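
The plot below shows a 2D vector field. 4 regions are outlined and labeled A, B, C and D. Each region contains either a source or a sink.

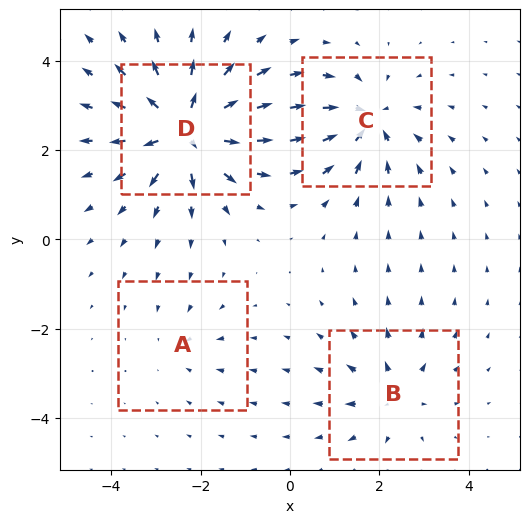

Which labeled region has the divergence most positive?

D

Divergence at each region's feature centre — A: about -2, B: about +4, C: about -5, D: about +8. Region D is most positive.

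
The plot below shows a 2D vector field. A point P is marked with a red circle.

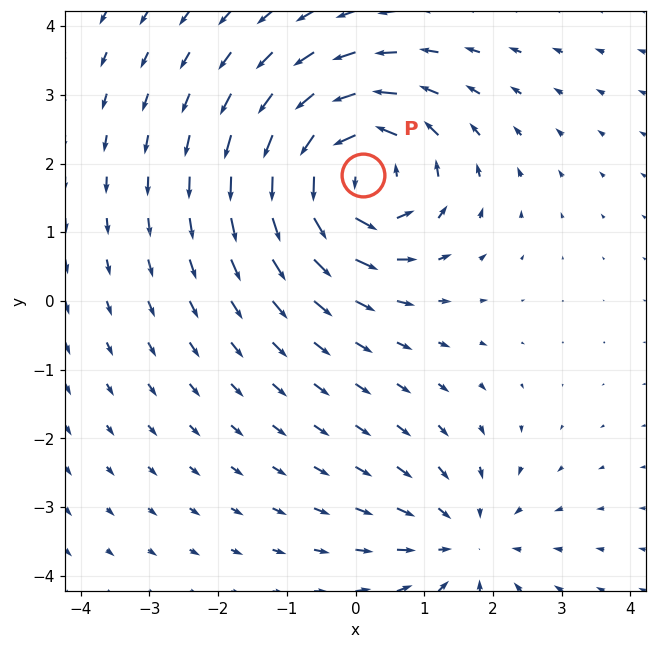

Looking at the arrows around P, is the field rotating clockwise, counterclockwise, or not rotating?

Near P at (0.1, 1.8) the arrows circulate counterclockwise. The curl (z-component) there is about +6; positive curl means counterclockwise rotation.

counterclockwise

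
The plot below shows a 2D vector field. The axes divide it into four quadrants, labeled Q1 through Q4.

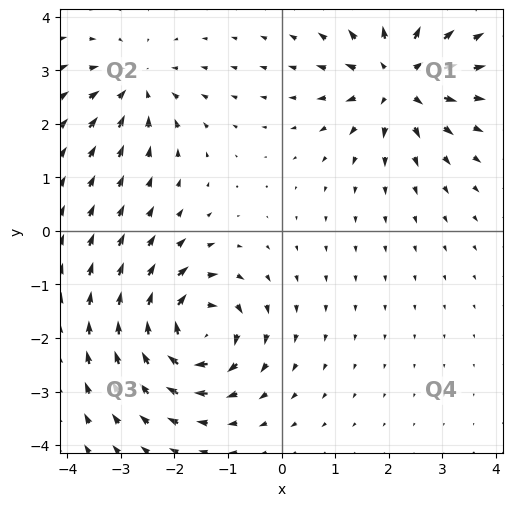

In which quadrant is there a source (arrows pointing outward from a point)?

The source sits at approximately (2.2, 2.8), which lies in quadrant Q1. The divergence there is about +6, positive as expected for a source.

Q1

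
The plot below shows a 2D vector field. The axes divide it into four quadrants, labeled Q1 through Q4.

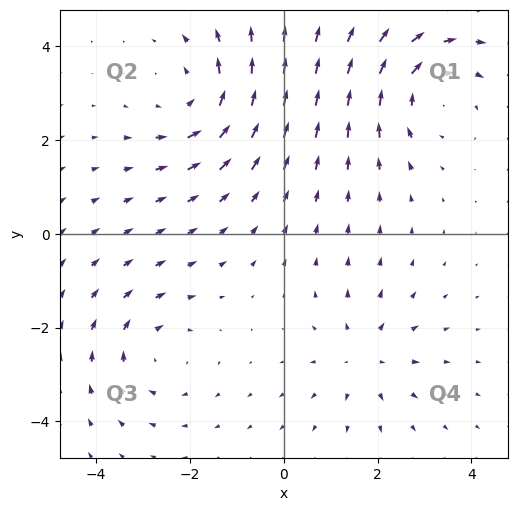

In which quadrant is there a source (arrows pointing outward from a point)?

The source sits at approximately (1.7, -2.6), which lies in quadrant Q4. The divergence there is about +3, positive as expected for a source.

Q4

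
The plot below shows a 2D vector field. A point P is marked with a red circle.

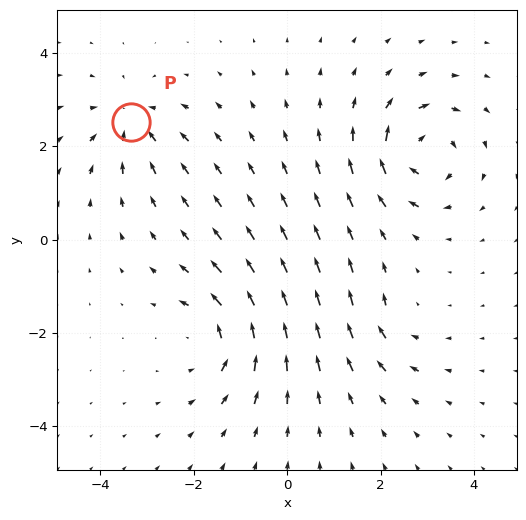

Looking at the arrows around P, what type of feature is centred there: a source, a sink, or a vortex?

At P (-3.3, 2.5) the arrows converge inward. Divergence about -4, curl ≈0 — negative divergence with near-zero curl is a sink.

sink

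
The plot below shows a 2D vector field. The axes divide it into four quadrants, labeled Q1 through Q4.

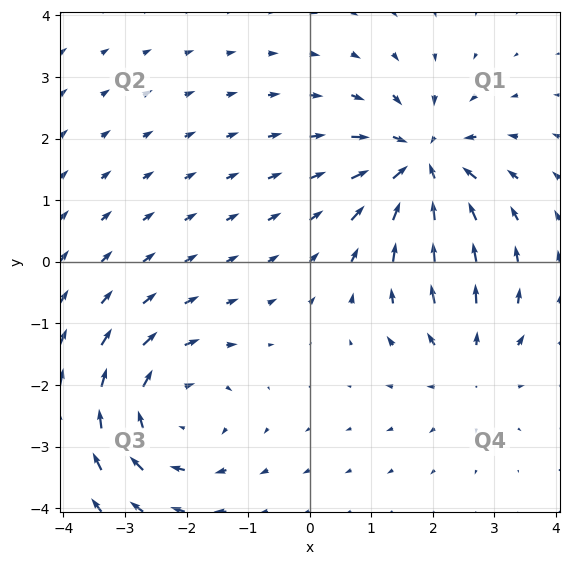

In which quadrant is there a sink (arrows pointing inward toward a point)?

The sink sits at approximately (1.8, 1.6), which lies in quadrant Q1. The divergence there is about -6, negative as expected for a sink.

Q1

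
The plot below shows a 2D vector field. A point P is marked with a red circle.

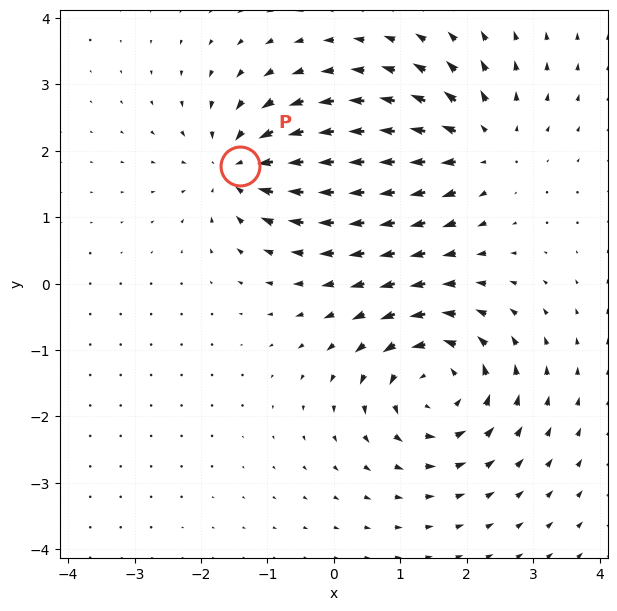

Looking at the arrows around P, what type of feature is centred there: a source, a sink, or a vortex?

sink

At P (-1.4, 1.8) the arrows converge inward. Divergence about -5, curl ≈0 — negative divergence with near-zero curl is a sink.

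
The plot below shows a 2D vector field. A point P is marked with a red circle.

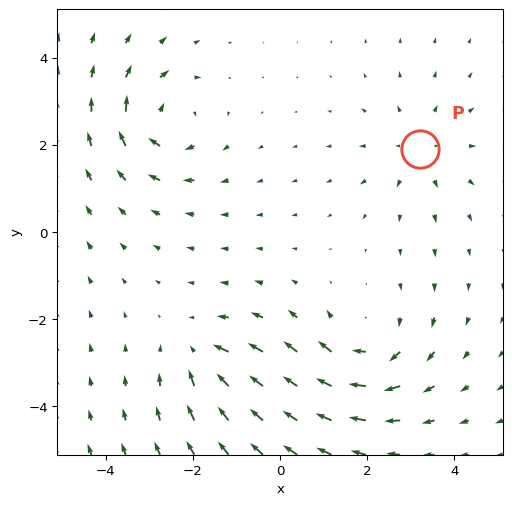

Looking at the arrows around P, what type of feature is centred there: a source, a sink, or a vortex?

source

At P (3.2, 1.9) the arrows spread outward. Divergence about +3, curl ≈0 — positive divergence with near-zero curl is a source.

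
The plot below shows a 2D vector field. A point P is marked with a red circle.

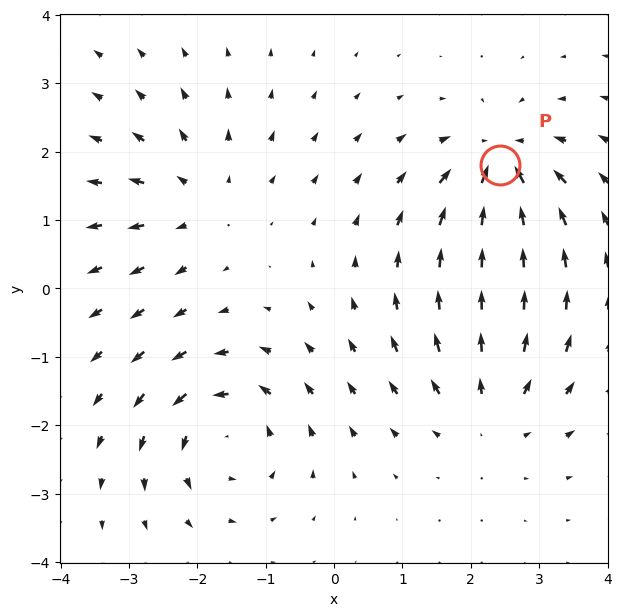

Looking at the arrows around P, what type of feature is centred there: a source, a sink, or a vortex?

sink

At P (2.4, 1.8) the arrows converge inward. Divergence about -6, curl ≈0 — negative divergence with near-zero curl is a sink.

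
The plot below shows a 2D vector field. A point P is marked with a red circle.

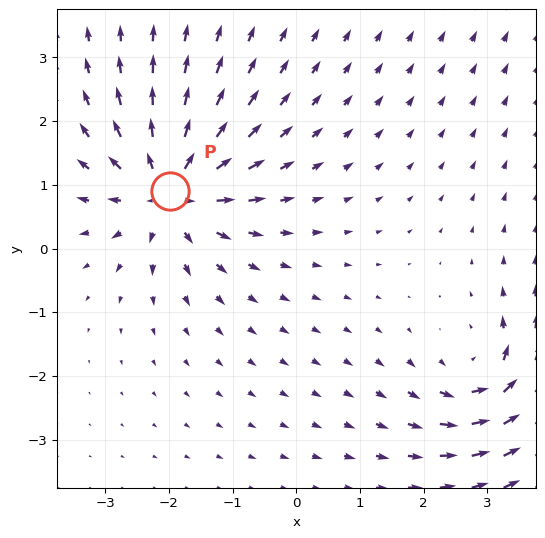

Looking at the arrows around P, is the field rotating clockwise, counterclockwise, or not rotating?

not rotating

Near P at (-2.0, 0.9) the arrows show no circulation. The curl there is ≈0.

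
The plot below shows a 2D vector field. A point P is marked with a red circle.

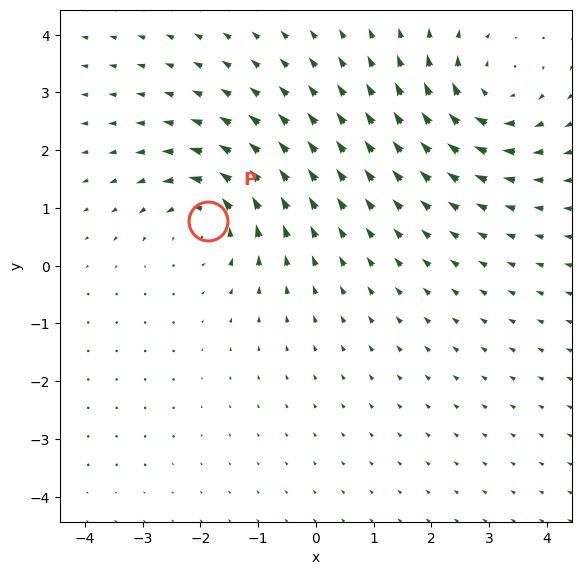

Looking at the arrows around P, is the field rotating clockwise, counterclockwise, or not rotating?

Near P at (-1.9, 0.8) the arrows circulate counterclockwise. The curl (z-component) there is about +4; positive curl means counterclockwise rotation.

counterclockwise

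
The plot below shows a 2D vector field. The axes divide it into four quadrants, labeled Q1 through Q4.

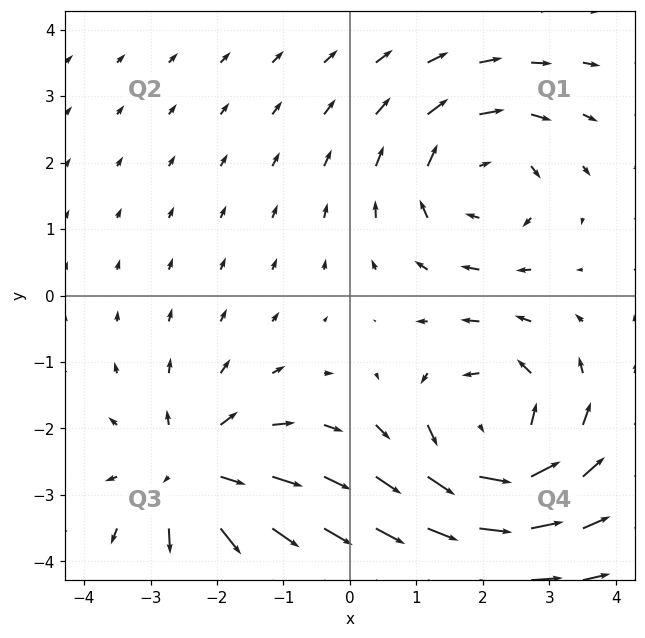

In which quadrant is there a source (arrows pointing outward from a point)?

The source sits at approximately (-2.4, -2.7), which lies in quadrant Q3. The divergence there is about +4, positive as expected for a source.

Q3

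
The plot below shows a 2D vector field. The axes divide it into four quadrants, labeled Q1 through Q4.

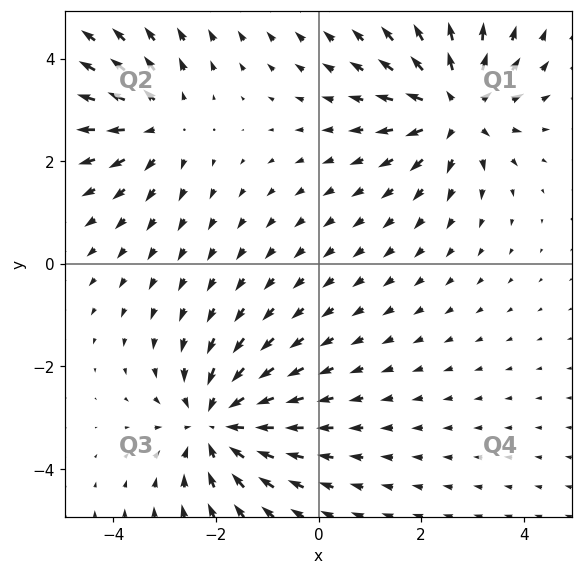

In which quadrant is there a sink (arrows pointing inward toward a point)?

Q3

The sink sits at approximately (-2.0, -3.1), which lies in quadrant Q3. The divergence there is about -4, negative as expected for a sink.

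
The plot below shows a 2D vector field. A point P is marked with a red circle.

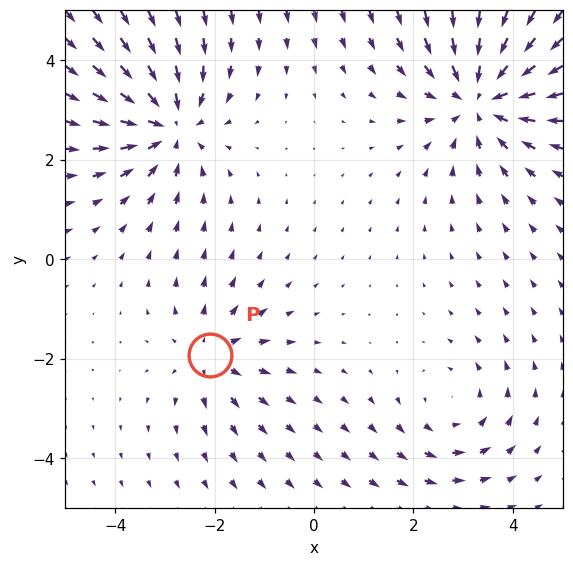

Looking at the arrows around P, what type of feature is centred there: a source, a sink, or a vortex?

source

At P (-2.1, -1.9) the arrows spread outward. Divergence about +3, curl ≈0 — positive divergence with near-zero curl is a source.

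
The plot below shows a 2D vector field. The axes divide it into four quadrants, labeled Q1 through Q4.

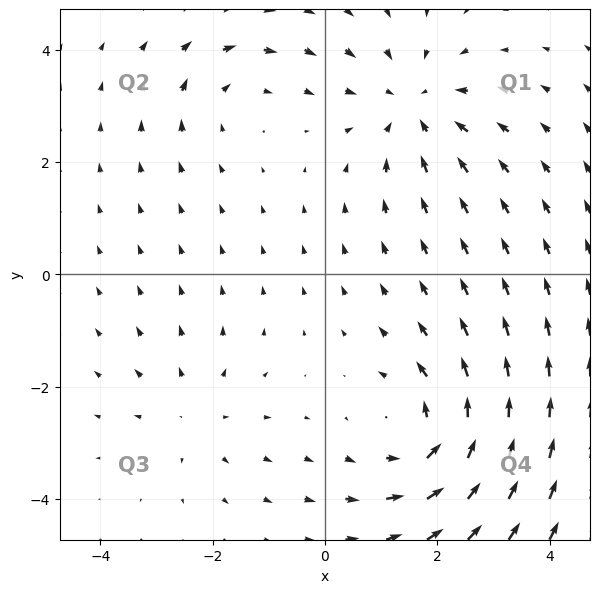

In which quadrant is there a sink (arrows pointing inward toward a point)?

Q1

The sink sits at approximately (1.6, 3.0), which lies in quadrant Q1. The divergence there is about -4, negative as expected for a sink.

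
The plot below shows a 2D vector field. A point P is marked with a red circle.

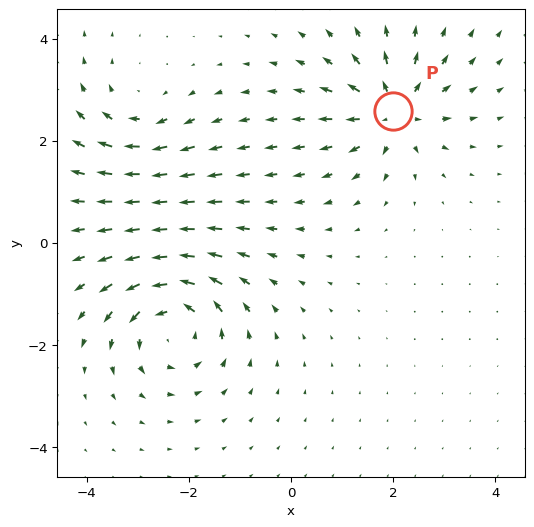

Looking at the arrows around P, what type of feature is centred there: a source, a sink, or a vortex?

source

At P (2.0, 2.6) the arrows spread outward. Divergence about +5, curl ≈0 — positive divergence with near-zero curl is a source.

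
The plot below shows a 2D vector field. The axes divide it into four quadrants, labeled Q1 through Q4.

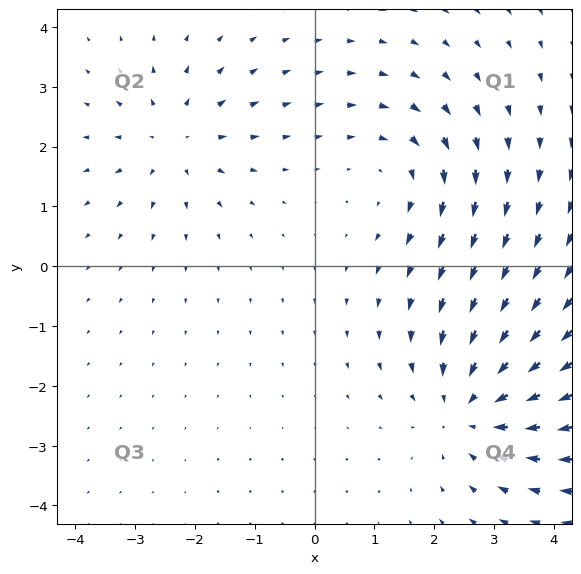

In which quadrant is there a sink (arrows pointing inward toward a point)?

The sink sits at approximately (2.6, -2.4), which lies in quadrant Q4. The divergence there is about -4, negative as expected for a sink.

Q4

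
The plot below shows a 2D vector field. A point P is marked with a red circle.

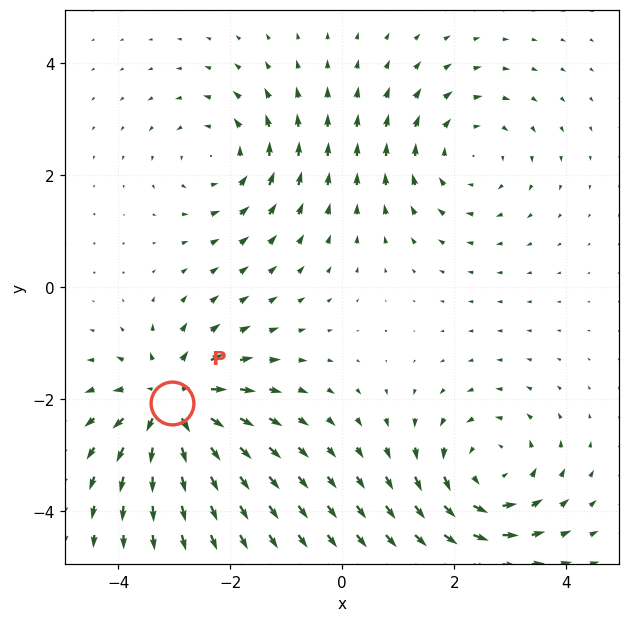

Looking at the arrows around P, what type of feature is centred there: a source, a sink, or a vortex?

source

At P (-3.0, -2.1) the arrows spread outward. Divergence about +6, curl ≈0 — positive divergence with near-zero curl is a source.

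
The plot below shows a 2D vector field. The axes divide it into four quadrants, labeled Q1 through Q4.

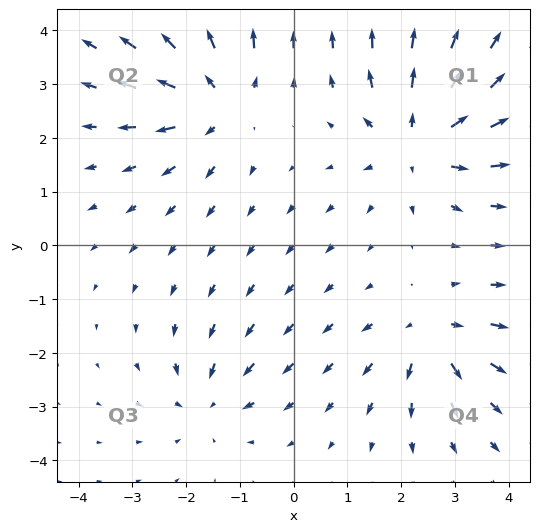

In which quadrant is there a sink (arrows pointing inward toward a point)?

The sink sits at approximately (-1.6, -2.9), which lies in quadrant Q3. The divergence there is about -3, negative as expected for a sink.

Q3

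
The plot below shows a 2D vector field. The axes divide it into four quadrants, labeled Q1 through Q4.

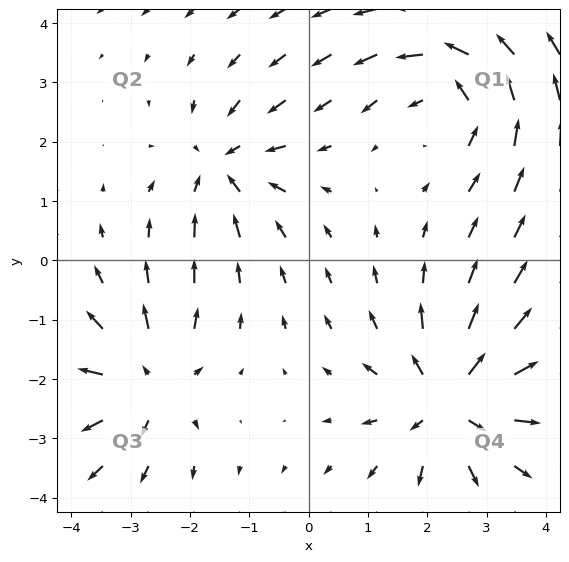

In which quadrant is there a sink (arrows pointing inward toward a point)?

The sink sits at approximately (-1.4, 1.6), which lies in quadrant Q2. The divergence there is about -3, negative as expected for a sink.

Q2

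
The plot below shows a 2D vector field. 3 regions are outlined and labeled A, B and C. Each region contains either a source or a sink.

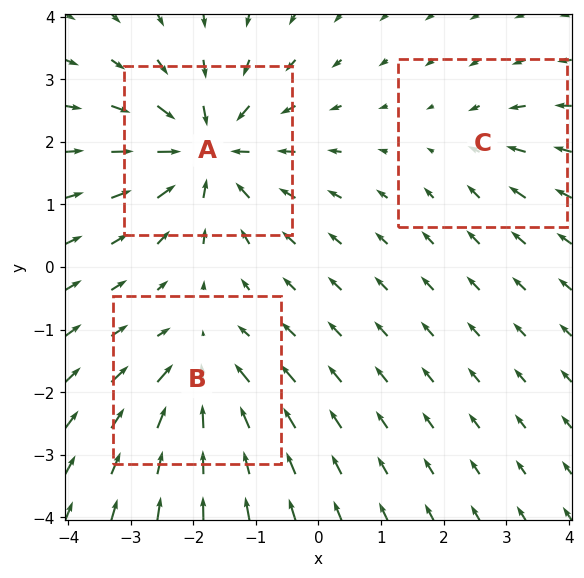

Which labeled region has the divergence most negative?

A

Divergence at each region's feature centre — A: about -5, B: about -4, C: about -2. Region A is most negative.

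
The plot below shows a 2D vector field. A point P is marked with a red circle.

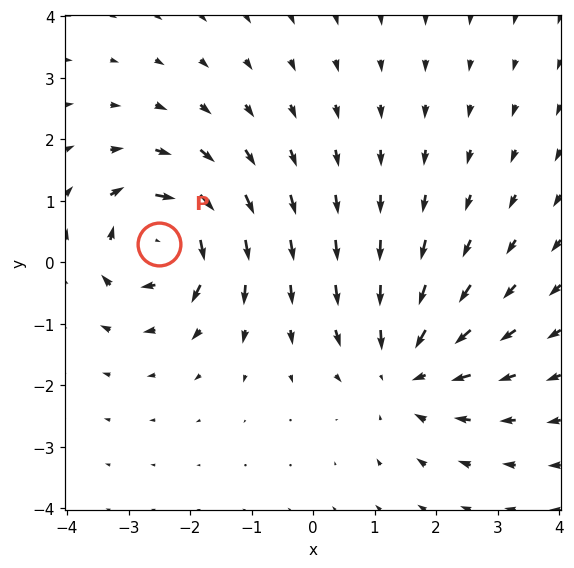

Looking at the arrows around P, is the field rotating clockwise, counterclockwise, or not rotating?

clockwise

Near P at (-2.5, 0.3) the arrows circulate clockwise. The curl (z-component) there is about -6; negative curl means clockwise rotation.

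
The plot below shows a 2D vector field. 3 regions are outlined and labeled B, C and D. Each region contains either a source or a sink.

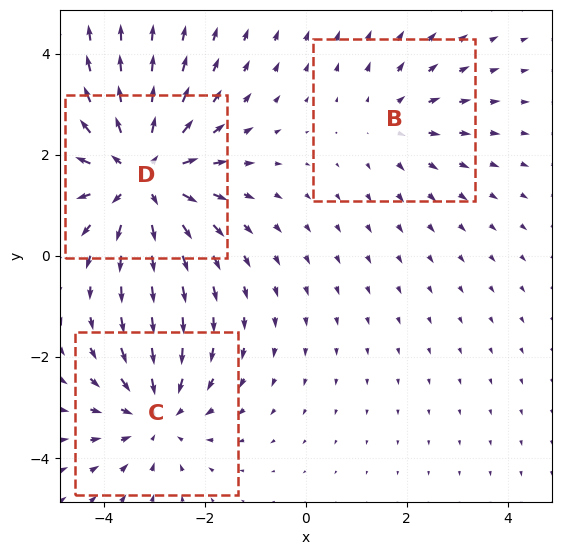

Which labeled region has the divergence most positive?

Divergence at each region's feature centre — B: about +2, C: about -3, D: about +4. Region D is most positive.

D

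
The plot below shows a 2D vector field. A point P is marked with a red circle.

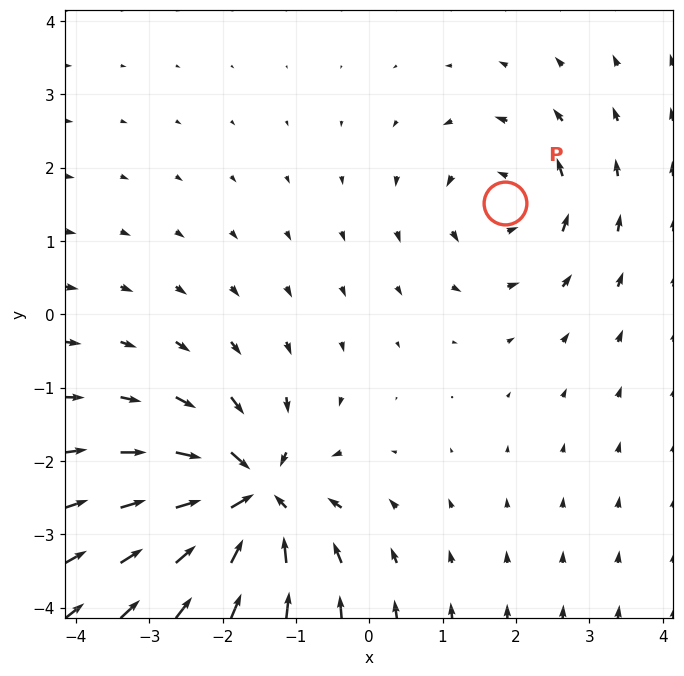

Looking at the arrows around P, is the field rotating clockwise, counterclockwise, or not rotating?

Near P at (1.9, 1.5) the arrows circulate counterclockwise. The curl (z-component) there is about +4; positive curl means counterclockwise rotation.

counterclockwise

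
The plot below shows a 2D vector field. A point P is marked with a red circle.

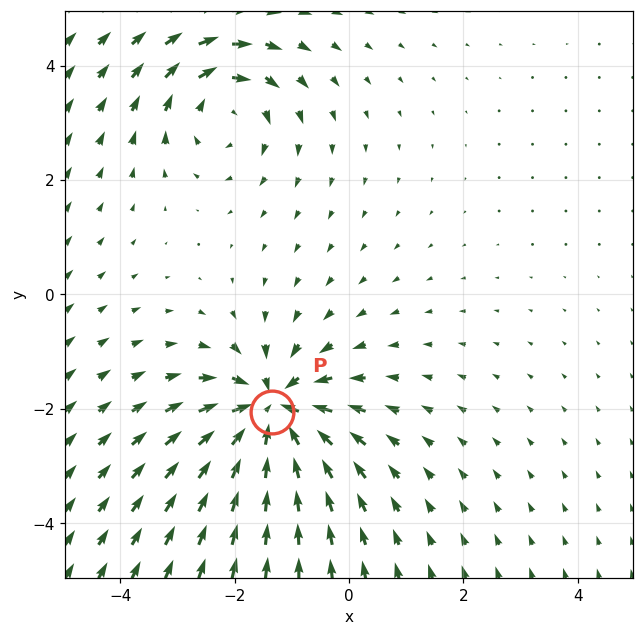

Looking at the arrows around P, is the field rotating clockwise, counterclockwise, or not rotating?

Near P at (-1.3, -2.1) the arrows show no circulation. The curl there is ≈0.

not rotating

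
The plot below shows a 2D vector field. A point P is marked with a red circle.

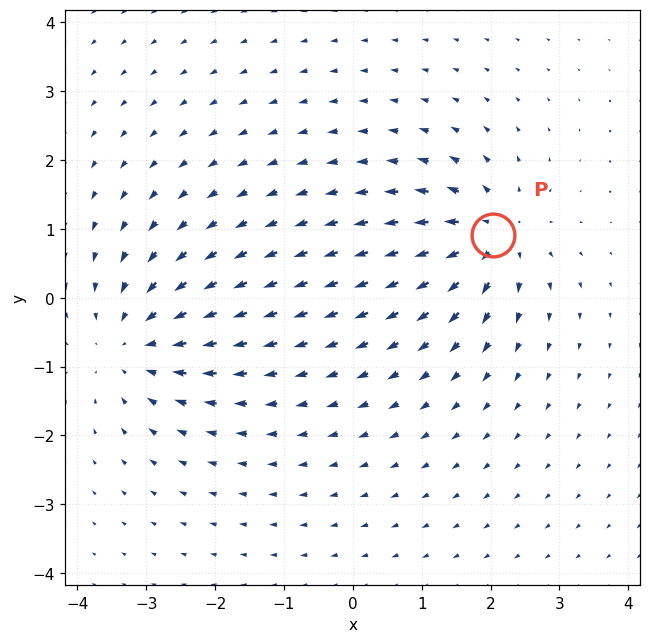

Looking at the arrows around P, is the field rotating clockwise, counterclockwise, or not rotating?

Near P at (2.0, 0.9) the arrows show no circulation. The curl there is ≈0.

not rotating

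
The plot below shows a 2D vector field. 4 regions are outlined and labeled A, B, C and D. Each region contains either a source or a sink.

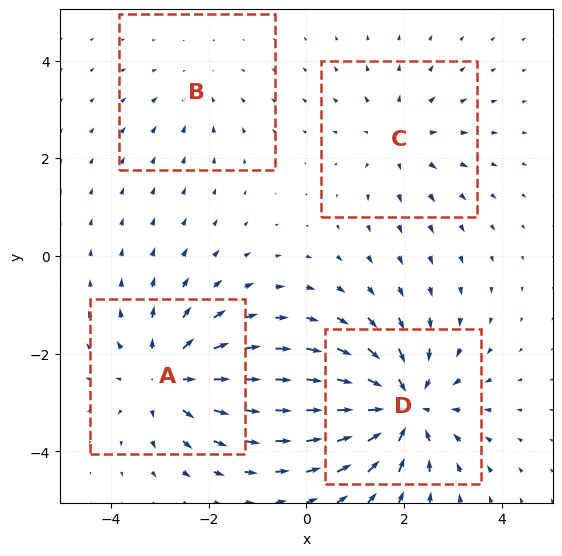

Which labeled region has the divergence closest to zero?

B

Divergence at each region's feature centre — A: about +5, B: about -2, C: about +3, D: about -6. Region B is closest to zero.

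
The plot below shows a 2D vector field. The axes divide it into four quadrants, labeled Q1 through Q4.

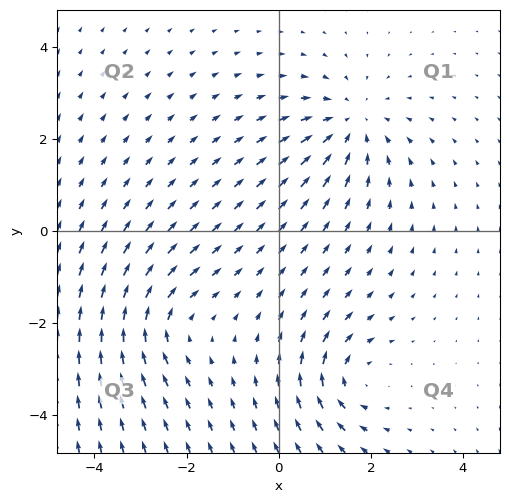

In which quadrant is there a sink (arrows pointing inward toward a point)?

Q1

The sink sits at approximately (1.6, 2.3), which lies in quadrant Q1. The divergence there is about -3, negative as expected for a sink.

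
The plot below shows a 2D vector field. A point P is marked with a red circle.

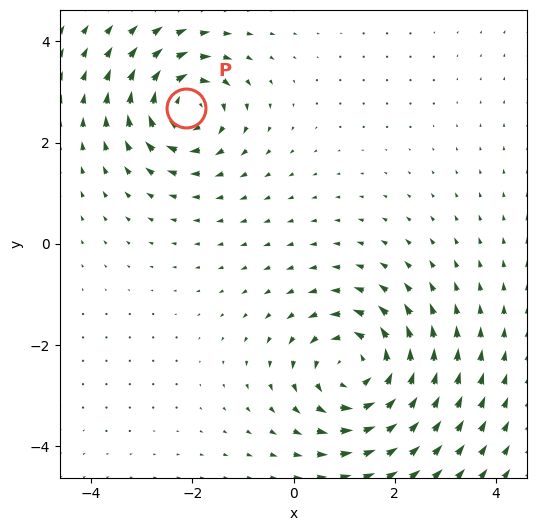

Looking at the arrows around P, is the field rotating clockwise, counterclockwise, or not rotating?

Near P at (-2.1, 2.7) the arrows circulate clockwise. The curl (z-component) there is about -5; negative curl means clockwise rotation.

clockwise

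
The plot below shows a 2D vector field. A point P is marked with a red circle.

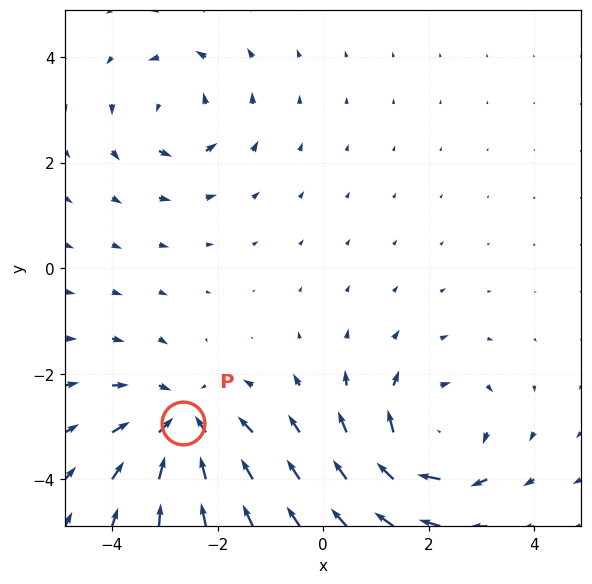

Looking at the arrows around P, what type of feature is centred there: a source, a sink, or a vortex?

sink

At P (-2.7, -2.9) the arrows converge inward. Divergence about -4, curl ≈0 — negative divergence with near-zero curl is a sink.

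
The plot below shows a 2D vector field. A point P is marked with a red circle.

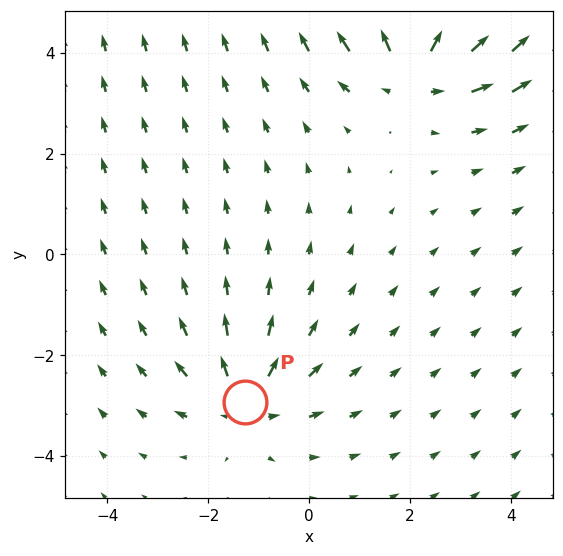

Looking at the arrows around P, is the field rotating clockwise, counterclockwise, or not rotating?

not rotating

Near P at (-1.3, -2.9) the arrows show no circulation. The curl there is ≈0.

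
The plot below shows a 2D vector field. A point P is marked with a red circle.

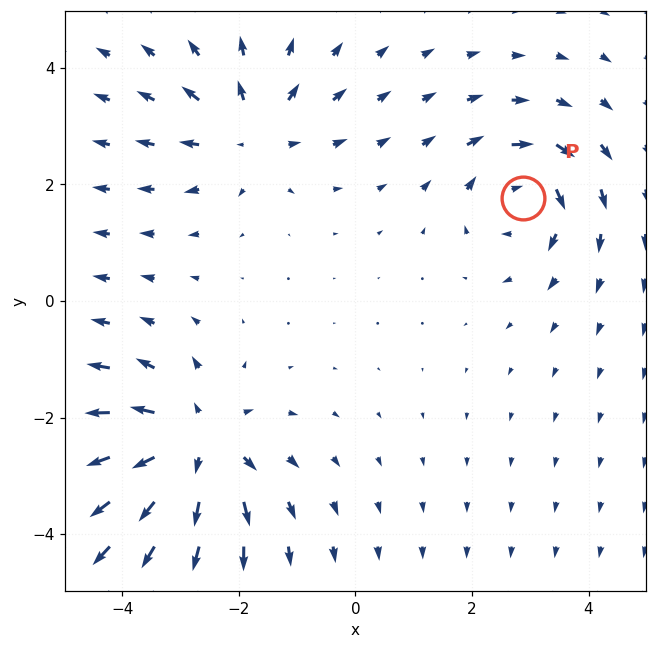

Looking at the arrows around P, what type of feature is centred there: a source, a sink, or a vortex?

vortex

At P (2.9, 1.8) the arrows circulate clockwise. Divergence ≈0, curl about -4 — near-zero divergence with nonzero curl is a vortex.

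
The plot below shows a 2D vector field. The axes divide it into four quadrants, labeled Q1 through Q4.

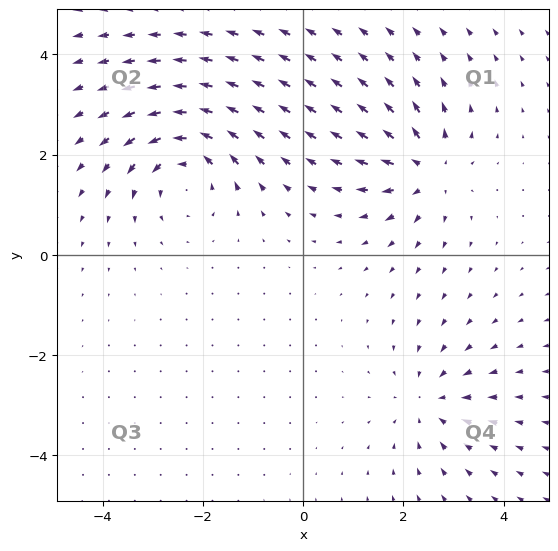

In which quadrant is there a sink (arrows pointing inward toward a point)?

Q4

The sink sits at approximately (2.5, -2.9), which lies in quadrant Q4. The divergence there is about -3, negative as expected for a sink.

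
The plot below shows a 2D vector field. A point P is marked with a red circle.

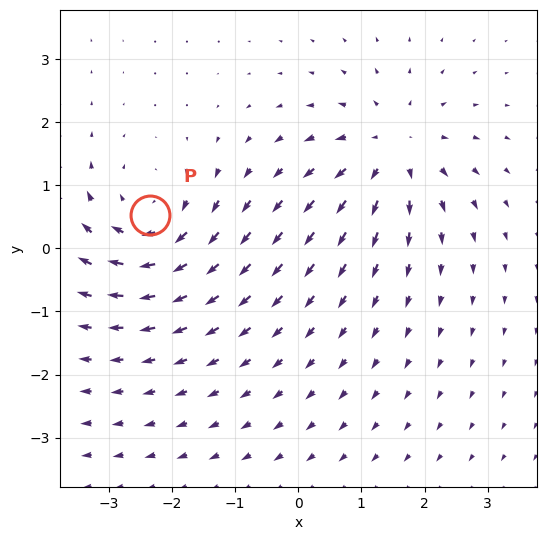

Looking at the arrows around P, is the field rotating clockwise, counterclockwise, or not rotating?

clockwise

Near P at (-2.3, 0.5) the arrows circulate clockwise. The curl (z-component) there is about -4; negative curl means clockwise rotation.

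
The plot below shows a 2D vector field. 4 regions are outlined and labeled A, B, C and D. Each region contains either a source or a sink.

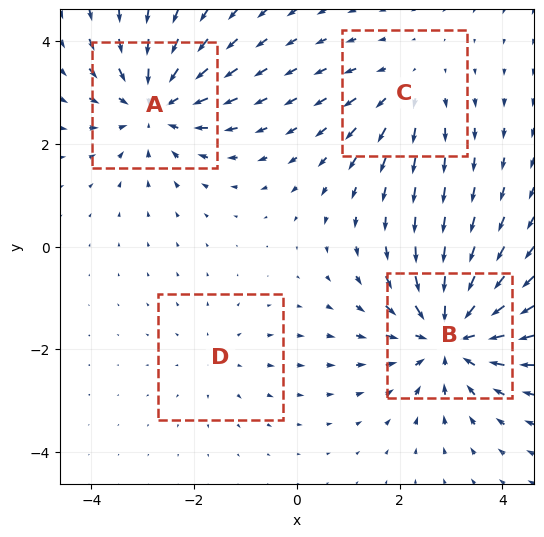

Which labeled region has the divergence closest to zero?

D

Divergence at each region's feature centre — A: about -5, B: about -6, C: about +3, D: about +2. Region D is closest to zero.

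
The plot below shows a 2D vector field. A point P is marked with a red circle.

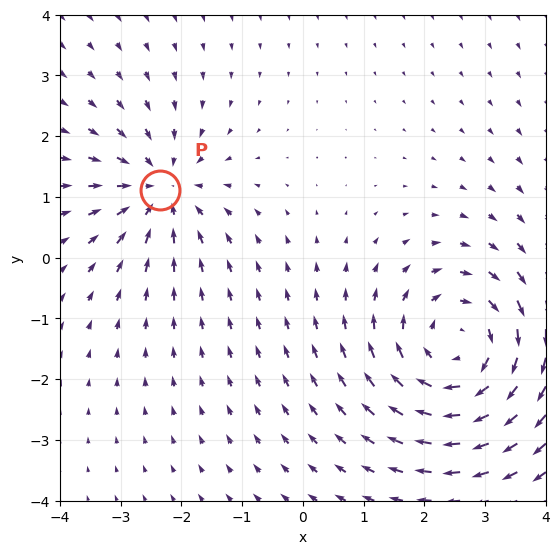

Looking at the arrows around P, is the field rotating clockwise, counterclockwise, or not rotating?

Near P at (-2.3, 1.1) the arrows show no circulation. The curl there is ≈0.

not rotating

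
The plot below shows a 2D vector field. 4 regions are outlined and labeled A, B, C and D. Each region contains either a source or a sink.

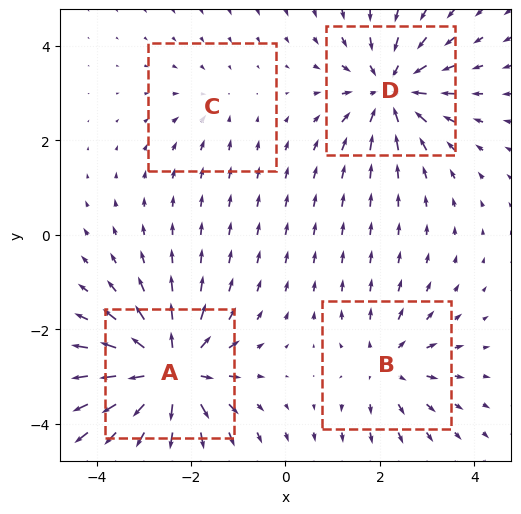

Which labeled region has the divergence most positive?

Divergence at each region's feature centre — A: about +7, B: about +4, C: about -2, D: about -6. Region A is most positive.

A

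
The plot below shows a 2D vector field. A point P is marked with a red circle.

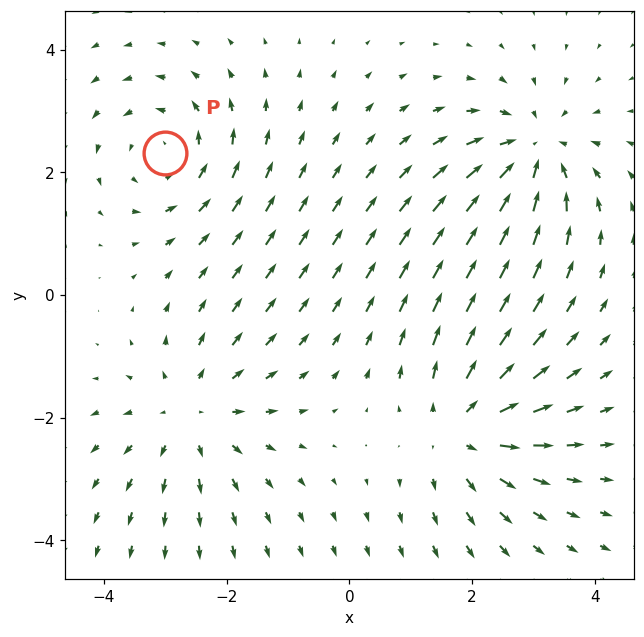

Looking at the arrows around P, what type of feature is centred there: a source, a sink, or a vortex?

vortex

At P (-3.0, 2.3) the arrows circulate counterclockwise. Divergence ≈0, curl about +4 — near-zero divergence with nonzero curl is a vortex.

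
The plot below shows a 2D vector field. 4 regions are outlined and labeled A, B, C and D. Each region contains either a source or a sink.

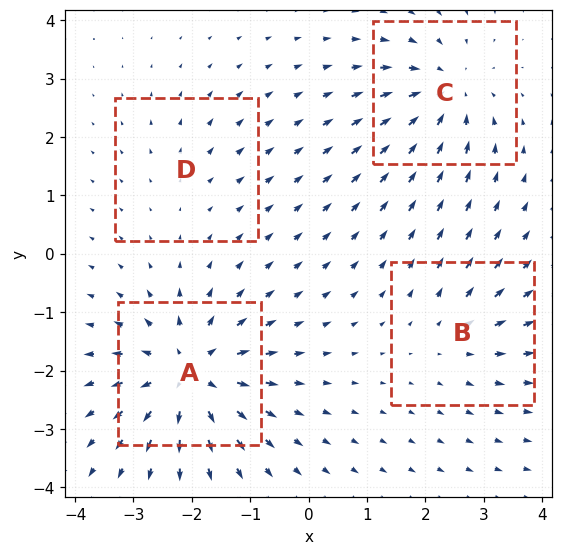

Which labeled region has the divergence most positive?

Divergence at each region's feature centre — A: about +8, B: about +3, C: about -6, D: about +2. Region A is most positive.

A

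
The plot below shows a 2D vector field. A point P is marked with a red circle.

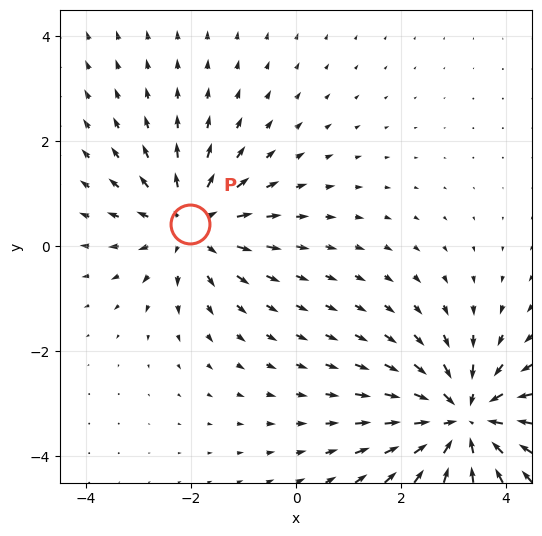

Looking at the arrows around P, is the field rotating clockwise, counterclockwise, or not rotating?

not rotating

Near P at (-2.0, 0.4) the arrows show no circulation. The curl there is ≈0.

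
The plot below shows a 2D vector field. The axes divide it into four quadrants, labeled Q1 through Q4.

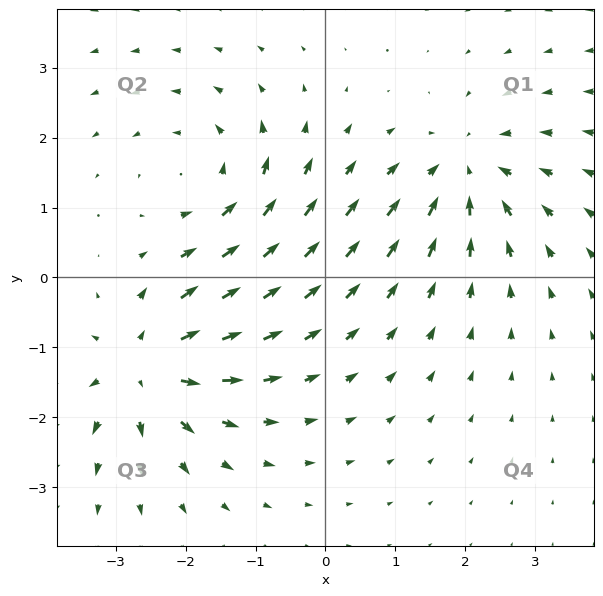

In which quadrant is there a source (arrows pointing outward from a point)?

The source sits at approximately (-2.6, -1.3), which lies in quadrant Q3. The divergence there is about +5, positive as expected for a source.

Q3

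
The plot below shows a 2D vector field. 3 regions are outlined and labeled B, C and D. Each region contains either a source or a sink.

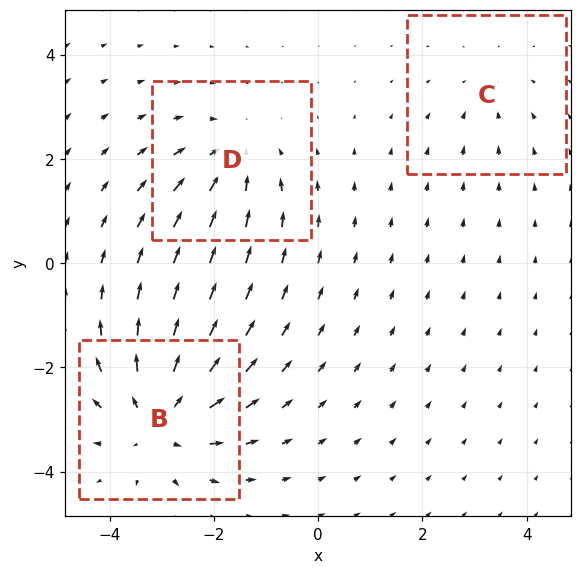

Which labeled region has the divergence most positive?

B

Divergence at each region's feature centre — B: about +4, C: about -2, D: about -3. Region B is most positive.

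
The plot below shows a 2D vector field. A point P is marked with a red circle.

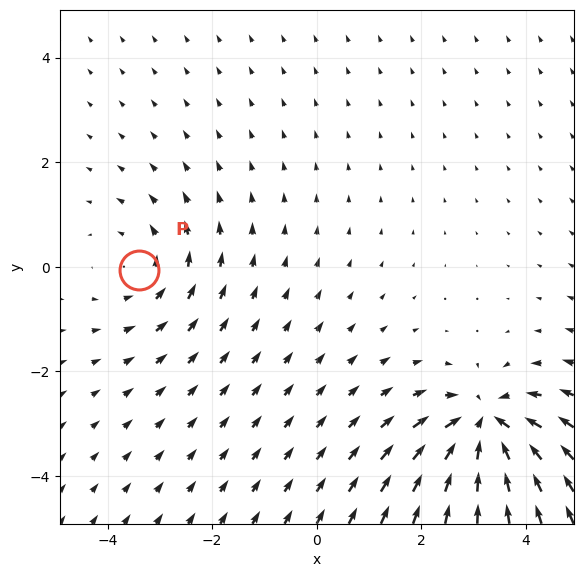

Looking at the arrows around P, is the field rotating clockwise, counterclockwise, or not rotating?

Near P at (-3.4, -0.1) the arrows circulate counterclockwise. The curl (z-component) there is about +2; positive curl means counterclockwise rotation.

counterclockwise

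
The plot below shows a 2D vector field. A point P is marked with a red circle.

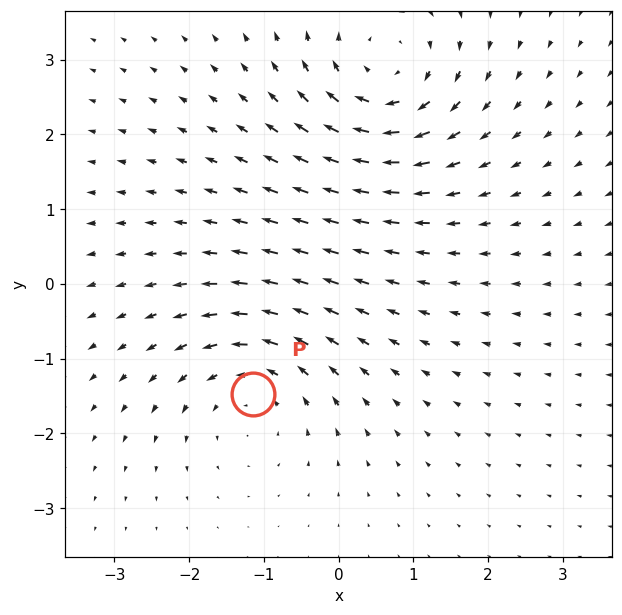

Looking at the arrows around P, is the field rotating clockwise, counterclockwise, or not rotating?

Near P at (-1.2, -1.5) the arrows circulate counterclockwise. The curl (z-component) there is about +3; positive curl means counterclockwise rotation.

counterclockwise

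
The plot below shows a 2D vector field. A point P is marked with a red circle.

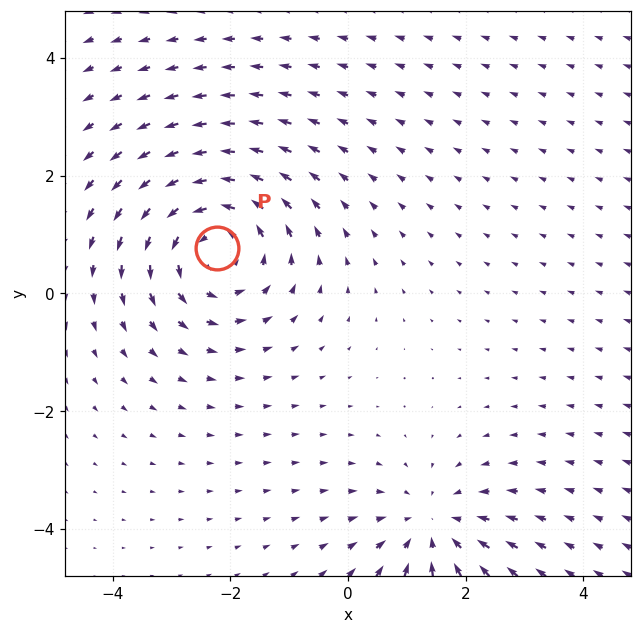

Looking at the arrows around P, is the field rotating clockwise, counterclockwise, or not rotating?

counterclockwise

Near P at (-2.2, 0.8) the arrows circulate counterclockwise. The curl (z-component) there is about +3; positive curl means counterclockwise rotation.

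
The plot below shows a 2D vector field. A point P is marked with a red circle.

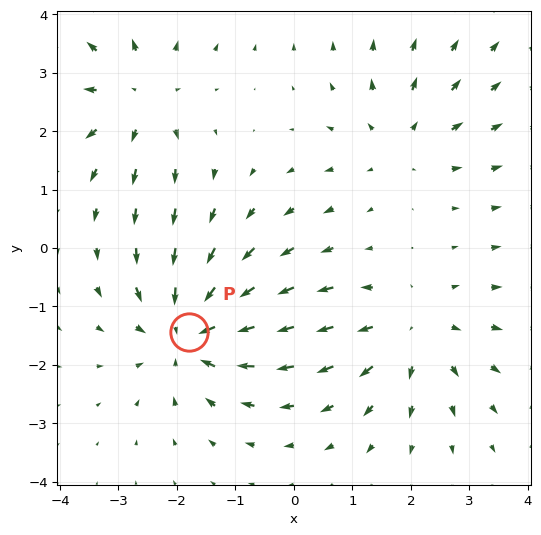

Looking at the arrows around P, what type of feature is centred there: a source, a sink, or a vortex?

sink

At P (-1.8, -1.4) the arrows converge inward. Divergence about -5, curl ≈0 — negative divergence with near-zero curl is a sink.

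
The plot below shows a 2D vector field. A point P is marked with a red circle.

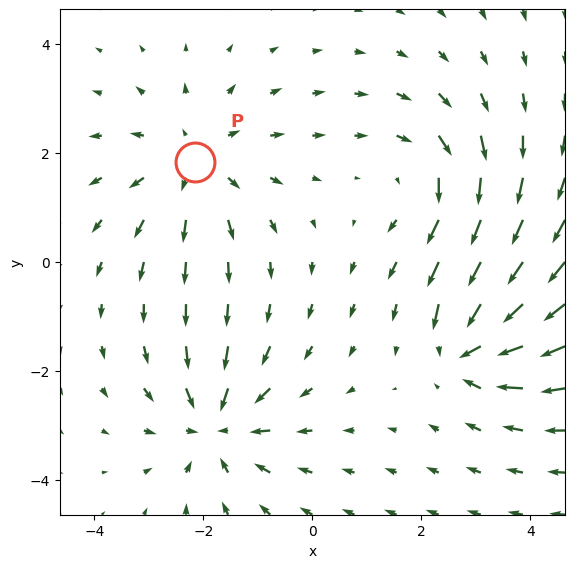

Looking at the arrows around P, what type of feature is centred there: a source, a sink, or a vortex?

source

At P (-2.2, 1.8) the arrows spread outward. Divergence about +3, curl ≈0 — positive divergence with near-zero curl is a source.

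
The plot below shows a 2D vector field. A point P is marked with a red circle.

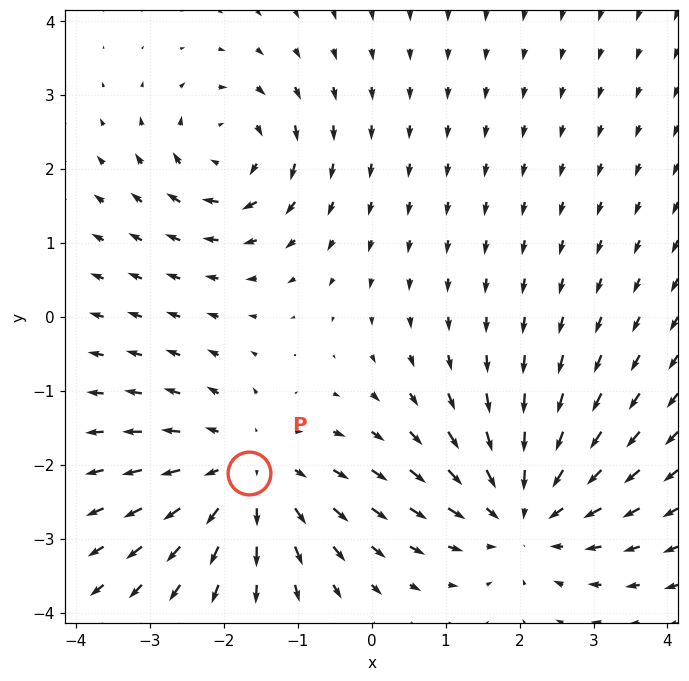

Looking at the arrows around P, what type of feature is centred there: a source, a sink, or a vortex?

source

At P (-1.7, -2.1) the arrows spread outward. Divergence about +4, curl ≈0 — positive divergence with near-zero curl is a source.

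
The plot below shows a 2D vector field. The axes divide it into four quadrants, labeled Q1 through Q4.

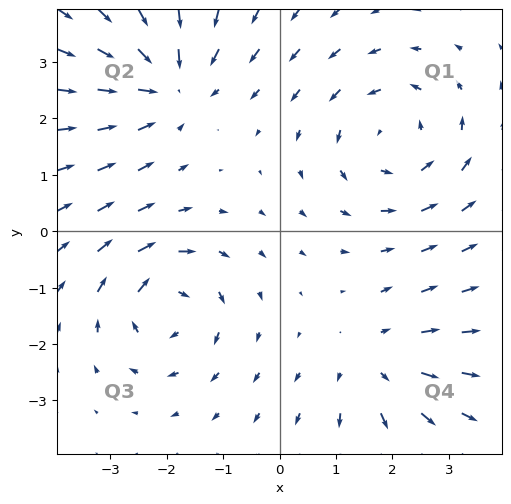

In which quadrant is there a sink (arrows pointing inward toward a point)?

Q2

The sink sits at approximately (-2.0, 2.6), which lies in quadrant Q2. The divergence there is about -4, negative as expected for a sink.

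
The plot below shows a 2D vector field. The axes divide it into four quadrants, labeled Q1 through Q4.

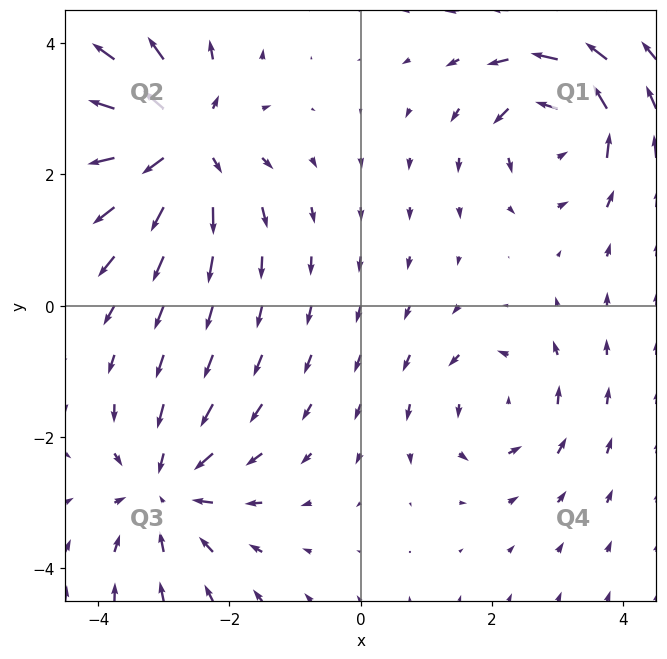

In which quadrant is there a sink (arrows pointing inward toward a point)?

Q3

The sink sits at approximately (-3.0, -2.8), which lies in quadrant Q3. The divergence there is about -4, negative as expected for a sink.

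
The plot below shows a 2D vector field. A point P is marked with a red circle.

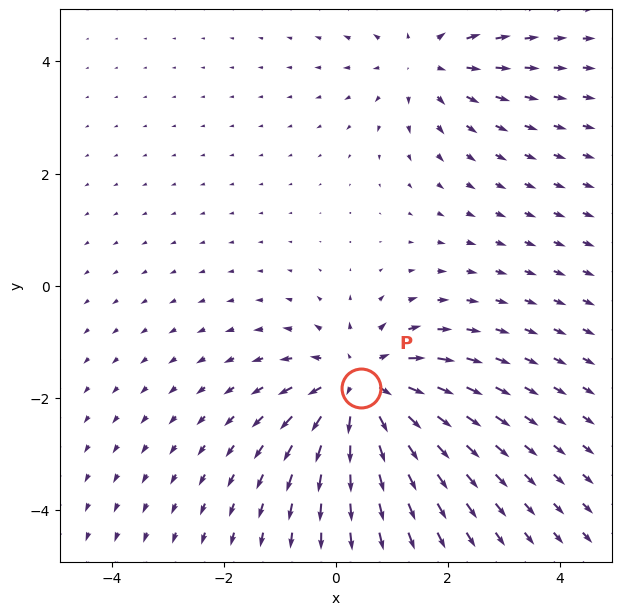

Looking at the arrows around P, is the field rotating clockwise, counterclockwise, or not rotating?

not rotating

Near P at (0.5, -1.8) the arrows show no circulation. The curl there is ≈0.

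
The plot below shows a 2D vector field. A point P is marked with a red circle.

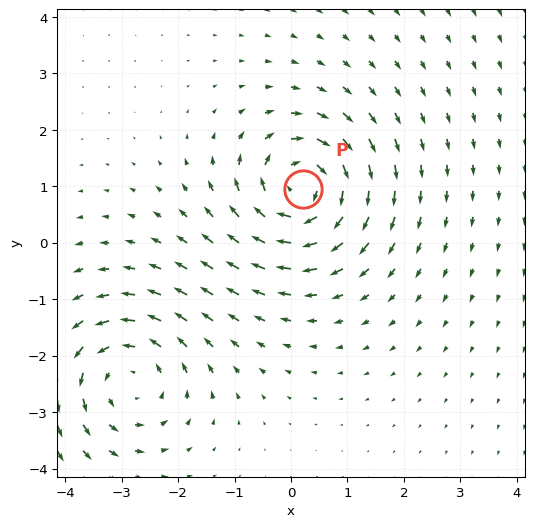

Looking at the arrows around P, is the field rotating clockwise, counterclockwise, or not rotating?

clockwise

Near P at (0.2, 1.0) the arrows circulate clockwise. The curl (z-component) there is about -6; negative curl means clockwise rotation.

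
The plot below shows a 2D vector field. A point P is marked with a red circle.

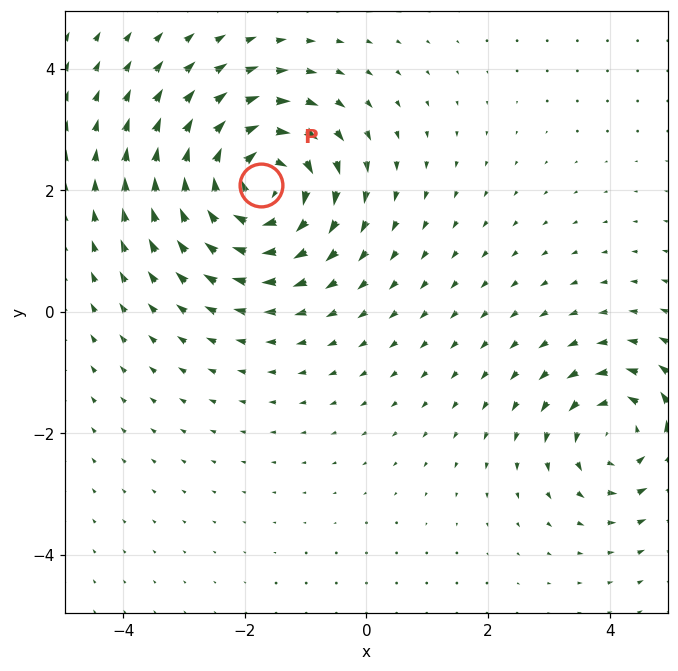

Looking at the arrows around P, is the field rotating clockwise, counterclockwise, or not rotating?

Near P at (-1.7, 2.1) the arrows circulate clockwise. The curl (z-component) there is about -5; negative curl means clockwise rotation.

clockwise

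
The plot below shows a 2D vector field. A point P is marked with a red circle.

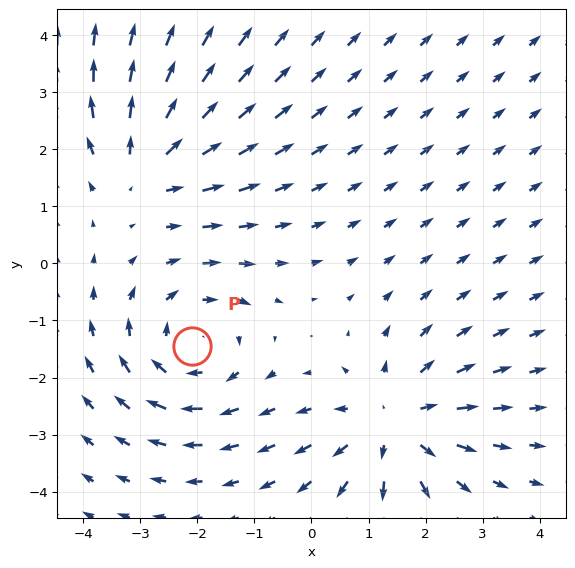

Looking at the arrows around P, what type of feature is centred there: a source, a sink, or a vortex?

vortex

At P (-2.1, -1.4) the arrows circulate clockwise. Divergence ≈0, curl about -4 — near-zero divergence with nonzero curl is a vortex.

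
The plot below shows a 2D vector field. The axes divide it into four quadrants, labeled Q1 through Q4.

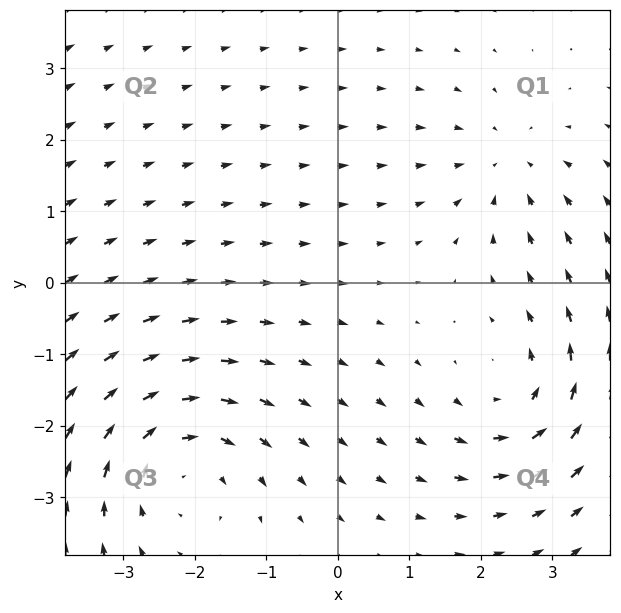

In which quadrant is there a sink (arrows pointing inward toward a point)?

Q1

The sink sits at approximately (2.4, 1.7), which lies in quadrant Q1. The divergence there is about -3, negative as expected for a sink.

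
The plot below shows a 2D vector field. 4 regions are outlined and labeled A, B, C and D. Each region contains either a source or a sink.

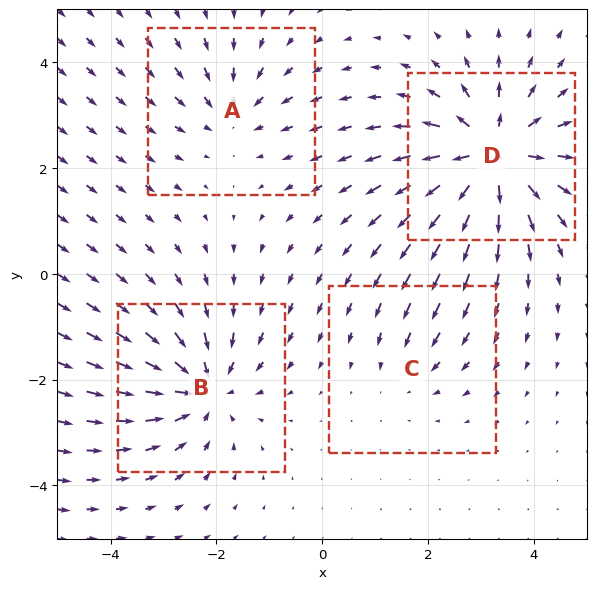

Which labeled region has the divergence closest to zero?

C

Divergence at each region's feature centre — A: about -3, B: about -5, C: about -2, D: about +7. Region C is closest to zero.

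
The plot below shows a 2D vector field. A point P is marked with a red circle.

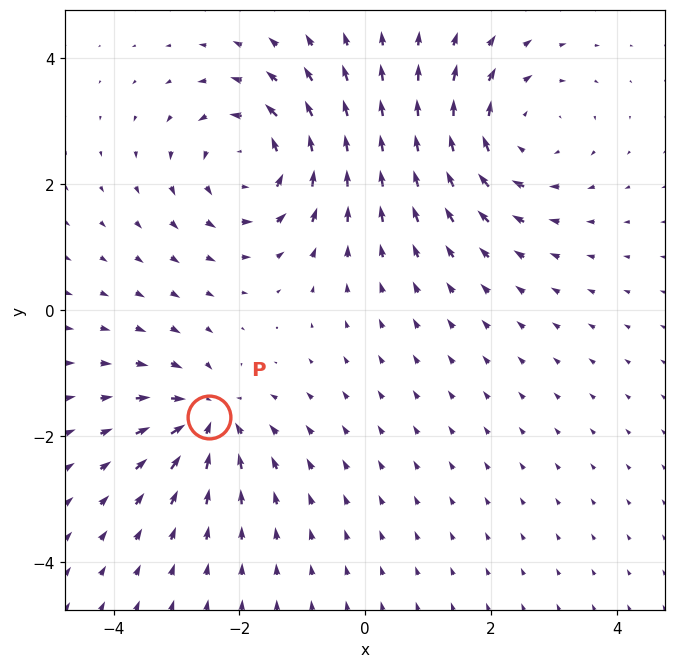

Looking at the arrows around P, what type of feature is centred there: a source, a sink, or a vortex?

At P (-2.5, -1.7) the arrows converge inward. Divergence about -5, curl ≈0 — negative divergence with near-zero curl is a sink.

sink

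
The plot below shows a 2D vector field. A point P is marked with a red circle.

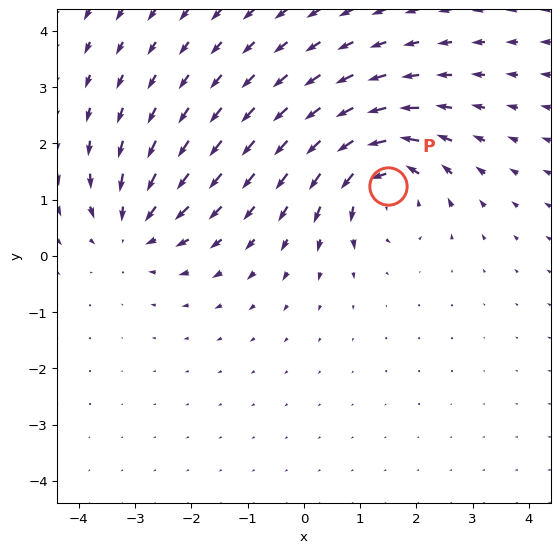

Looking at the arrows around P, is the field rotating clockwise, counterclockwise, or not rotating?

counterclockwise

Near P at (1.5, 1.2) the arrows circulate counterclockwise. The curl (z-component) there is about +5; positive curl means counterclockwise rotation.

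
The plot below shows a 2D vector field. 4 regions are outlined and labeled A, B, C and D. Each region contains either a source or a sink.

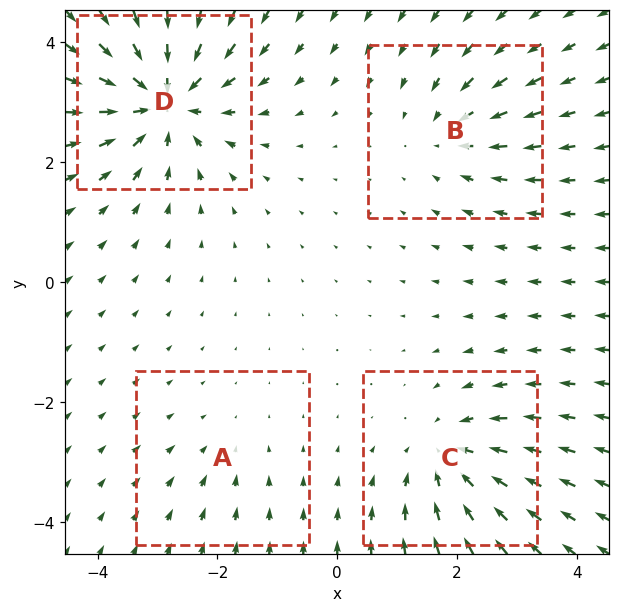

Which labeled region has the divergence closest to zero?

Divergence at each region's feature centre — A: about -2, B: about -4, C: about -5, D: about -8. Region A is closest to zero.

A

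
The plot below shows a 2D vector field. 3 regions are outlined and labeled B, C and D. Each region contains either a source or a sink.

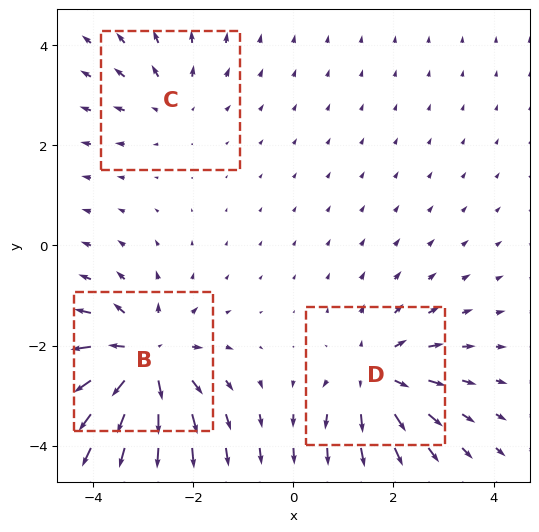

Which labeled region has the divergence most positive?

B

Divergence at each region's feature centre — B: about +5, C: about +2, D: about +4. Region B is most positive.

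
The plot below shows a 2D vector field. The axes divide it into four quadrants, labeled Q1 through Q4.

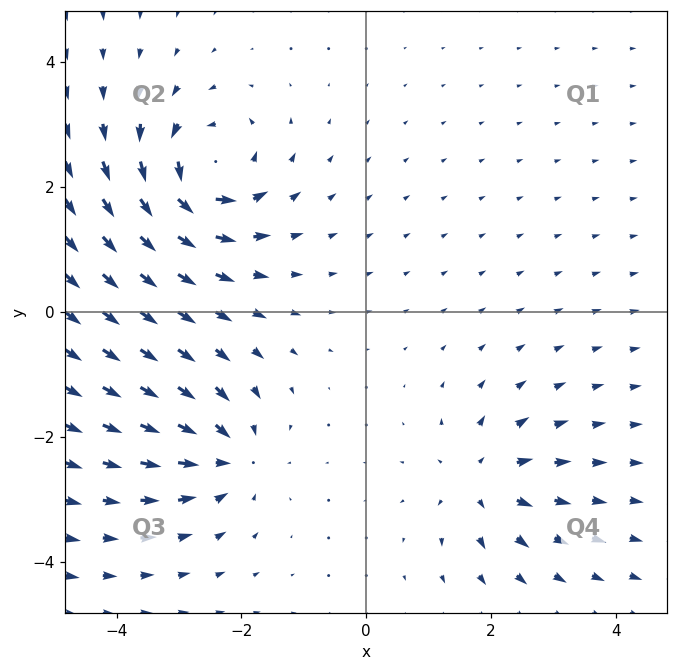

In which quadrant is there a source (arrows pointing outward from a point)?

The source sits at approximately (1.9, -2.7), which lies in quadrant Q4. The divergence there is about +4, positive as expected for a source.

Q4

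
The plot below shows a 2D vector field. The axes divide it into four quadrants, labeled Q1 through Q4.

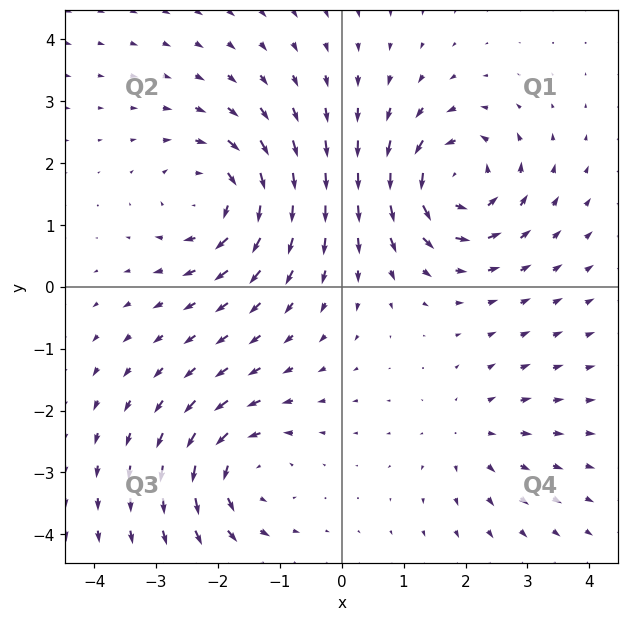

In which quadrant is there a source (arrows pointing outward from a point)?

The source sits at approximately (2.1, -2.4), which lies in quadrant Q4. The divergence there is about +3, positive as expected for a source.

Q4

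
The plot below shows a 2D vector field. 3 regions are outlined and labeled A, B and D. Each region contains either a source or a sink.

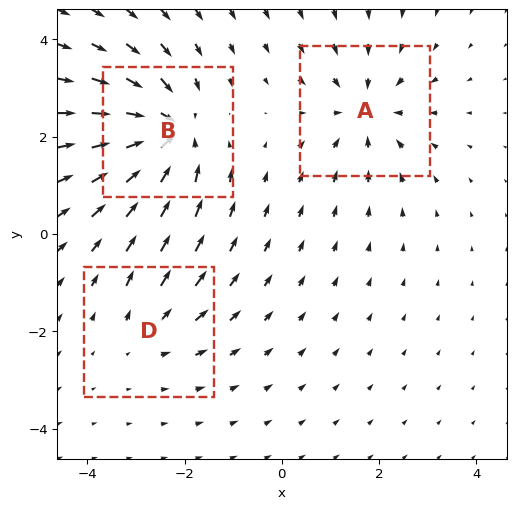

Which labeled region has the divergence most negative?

Divergence at each region's feature centre — A: about -3, B: about -5, D: about +2. Region B is most negative.

B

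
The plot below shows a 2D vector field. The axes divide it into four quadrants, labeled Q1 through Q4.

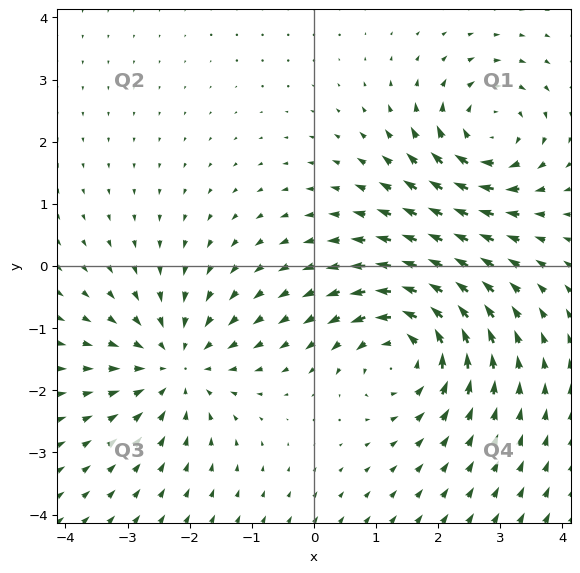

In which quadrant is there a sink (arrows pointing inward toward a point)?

Q3

The sink sits at approximately (-2.2, -1.6), which lies in quadrant Q3. The divergence there is about -4, negative as expected for a sink.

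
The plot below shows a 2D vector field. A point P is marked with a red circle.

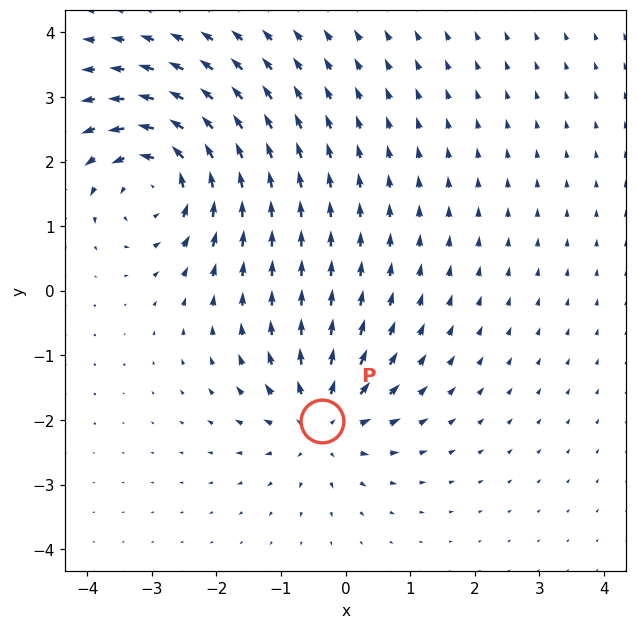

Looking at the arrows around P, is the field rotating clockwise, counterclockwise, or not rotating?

Near P at (-0.4, -2.0) the arrows show no circulation. The curl there is ≈0.

not rotating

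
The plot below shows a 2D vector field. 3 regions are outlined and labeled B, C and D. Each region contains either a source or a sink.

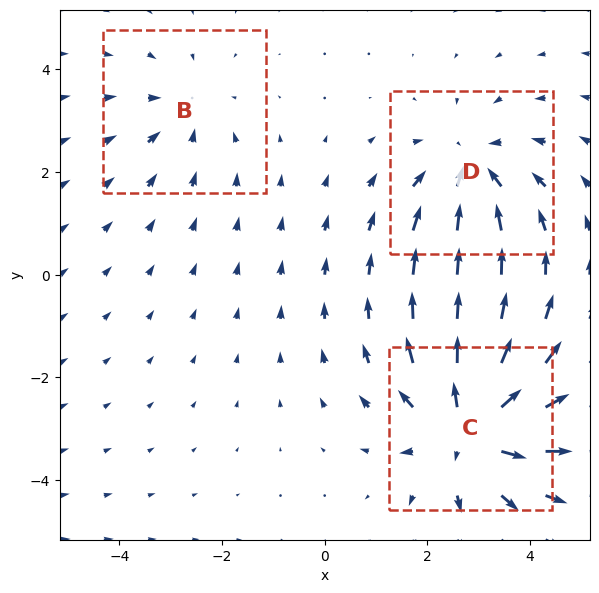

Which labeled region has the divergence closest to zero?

B

Divergence at each region's feature centre — B: about -2, C: about +4, D: about -3. Region B is closest to zero.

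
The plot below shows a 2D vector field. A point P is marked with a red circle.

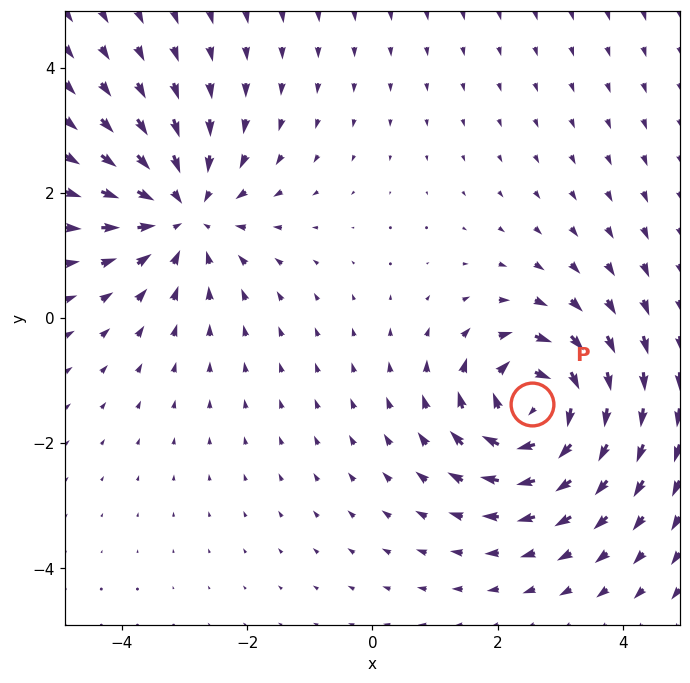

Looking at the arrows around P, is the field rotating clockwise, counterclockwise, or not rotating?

Near P at (2.5, -1.4) the arrows circulate clockwise. The curl (z-component) there is about -5; negative curl means clockwise rotation.

clockwise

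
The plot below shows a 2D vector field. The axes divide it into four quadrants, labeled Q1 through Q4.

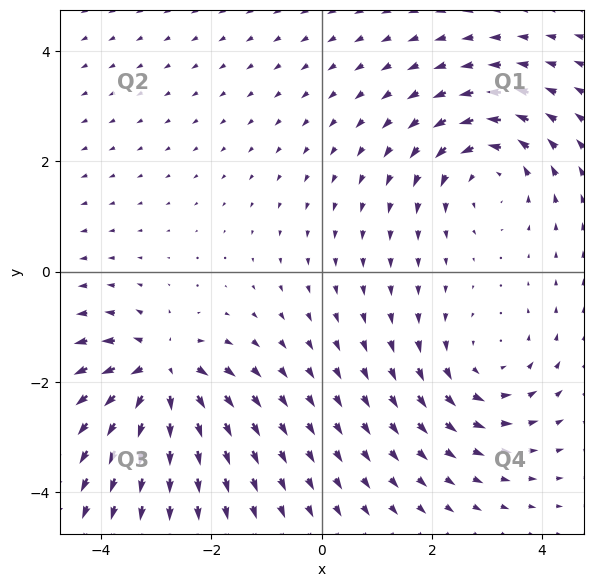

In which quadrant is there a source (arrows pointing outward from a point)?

The source sits at approximately (-2.9, -1.8), which lies in quadrant Q3. The divergence there is about +5, positive as expected for a source.

Q3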